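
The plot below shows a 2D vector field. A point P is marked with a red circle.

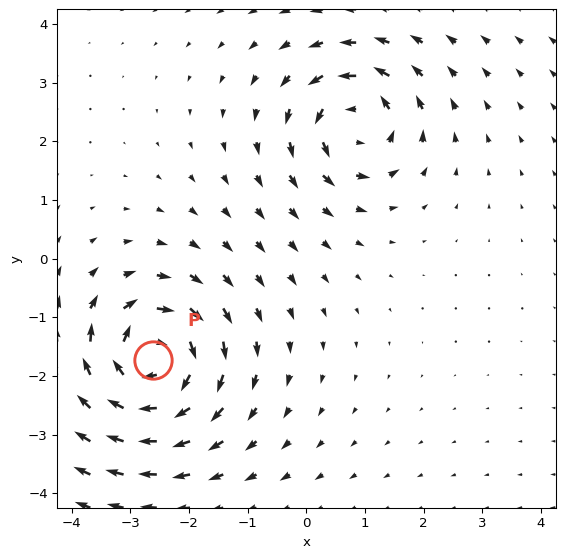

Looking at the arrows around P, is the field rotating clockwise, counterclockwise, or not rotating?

clockwise

Near P at (-2.6, -1.7) the arrows circulate clockwise. The curl (z-component) there is about -7; negative curl means clockwise rotation.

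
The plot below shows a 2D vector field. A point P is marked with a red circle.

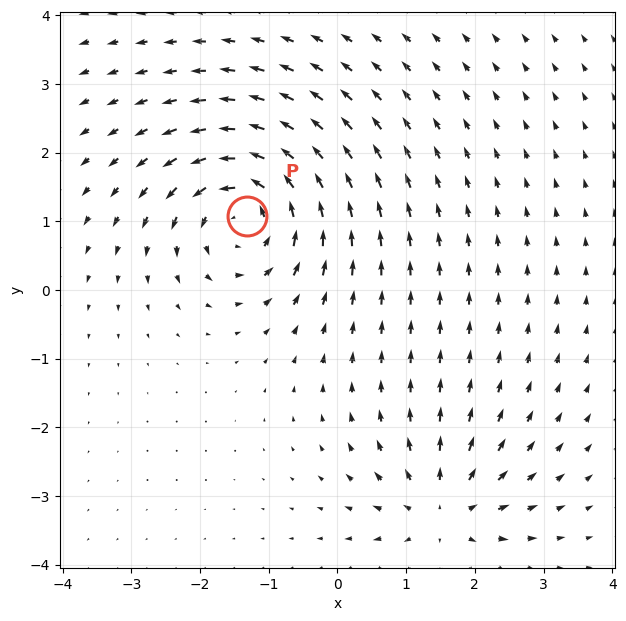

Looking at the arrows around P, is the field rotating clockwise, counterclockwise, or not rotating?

Near P at (-1.3, 1.1) the arrows circulate counterclockwise. The curl (z-component) there is about +6; positive curl means counterclockwise rotation.

counterclockwise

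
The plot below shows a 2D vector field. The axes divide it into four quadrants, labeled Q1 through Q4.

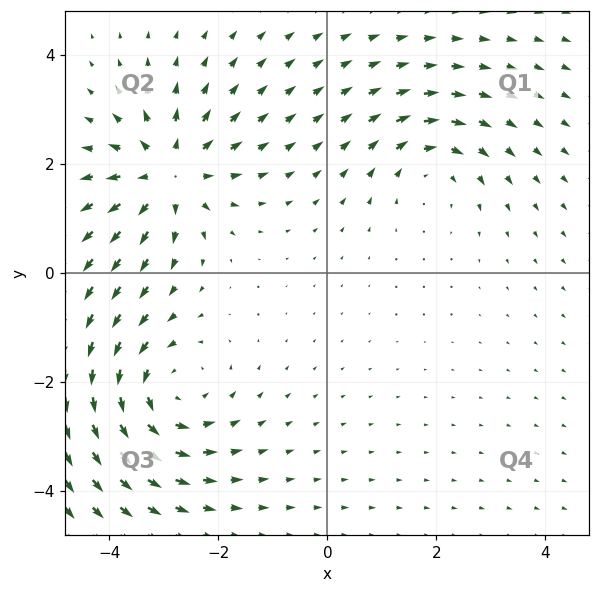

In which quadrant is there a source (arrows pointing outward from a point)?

Q2

The source sits at approximately (-2.9, 1.8), which lies in quadrant Q2. The divergence there is about +4, positive as expected for a source.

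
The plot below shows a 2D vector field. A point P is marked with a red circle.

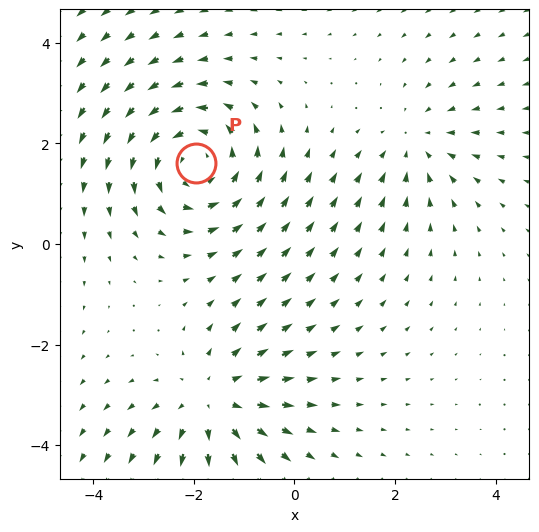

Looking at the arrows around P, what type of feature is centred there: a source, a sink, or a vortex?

At P (-2.0, 1.6) the arrows circulate counterclockwise. Divergence ≈0, curl about +4 — near-zero divergence with nonzero curl is a vortex.

vortex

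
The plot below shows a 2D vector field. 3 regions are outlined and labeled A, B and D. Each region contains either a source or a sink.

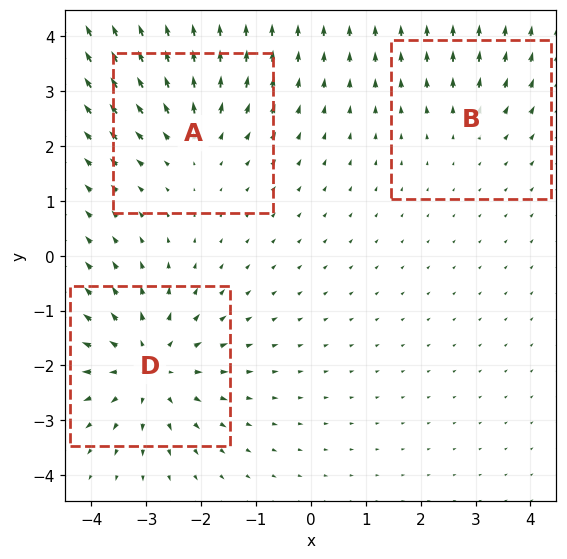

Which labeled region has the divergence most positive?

Divergence at each region's feature centre — A: about +3, B: about +2, D: about +4. Region D is most positive.

D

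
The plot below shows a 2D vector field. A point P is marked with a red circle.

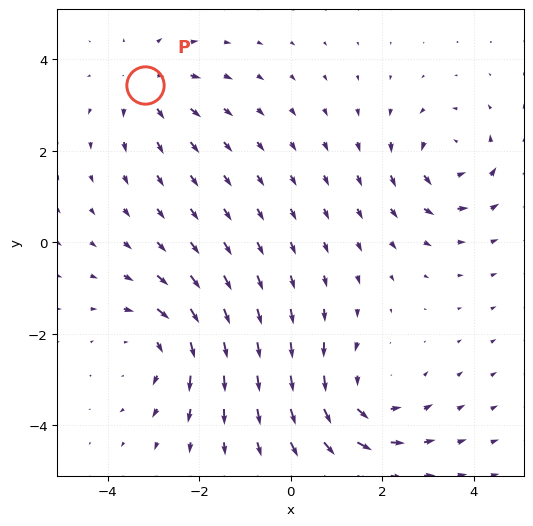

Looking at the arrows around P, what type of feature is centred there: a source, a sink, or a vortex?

source

At P (-3.2, 3.4) the arrows spread outward. Divergence about +3, curl ≈0 — positive divergence with near-zero curl is a source.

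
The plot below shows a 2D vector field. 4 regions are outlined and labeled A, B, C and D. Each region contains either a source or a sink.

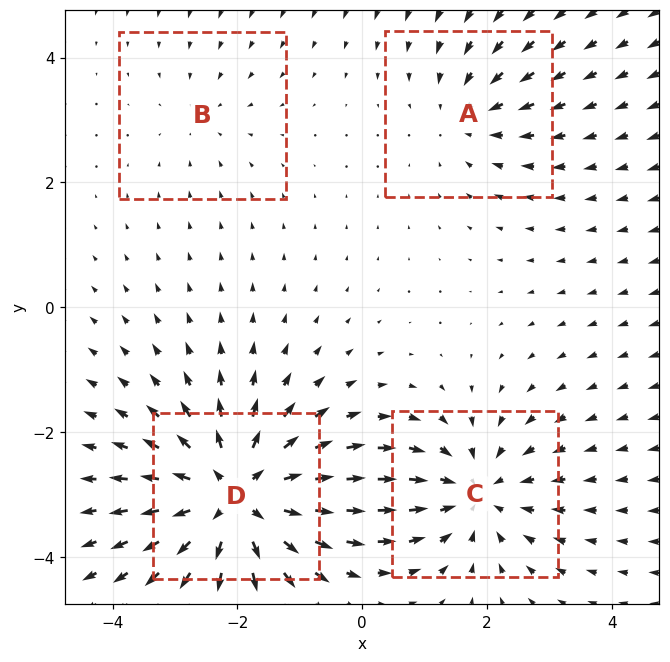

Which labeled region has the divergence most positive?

D

Divergence at each region's feature centre — A: about -3, B: about -2, C: about -4, D: about +7. Region D is most positive.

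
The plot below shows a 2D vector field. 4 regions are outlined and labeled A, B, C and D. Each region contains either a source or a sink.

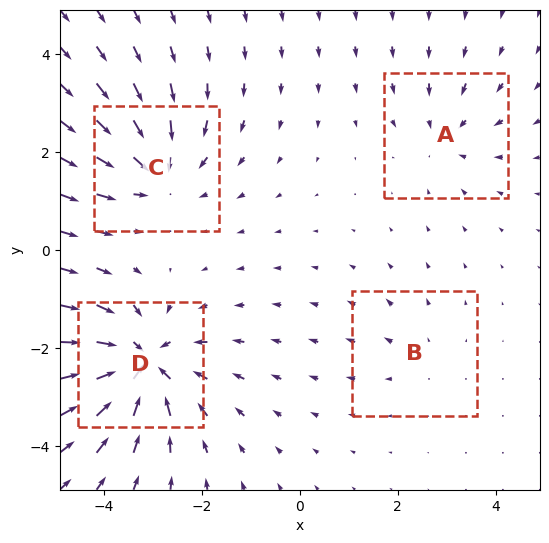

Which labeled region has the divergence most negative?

D

Divergence at each region's feature centre — A: about -3, B: about +2, C: about -5, D: about -8. Region D is most negative.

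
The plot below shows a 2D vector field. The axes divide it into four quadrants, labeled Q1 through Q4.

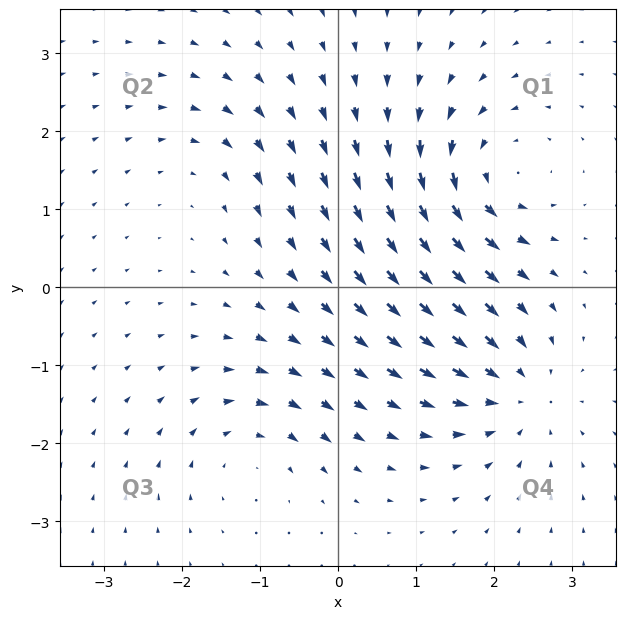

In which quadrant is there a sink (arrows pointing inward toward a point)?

Q4

The sink sits at approximately (2.3, -1.3), which lies in quadrant Q4. The divergence there is about -5, negative as expected for a sink.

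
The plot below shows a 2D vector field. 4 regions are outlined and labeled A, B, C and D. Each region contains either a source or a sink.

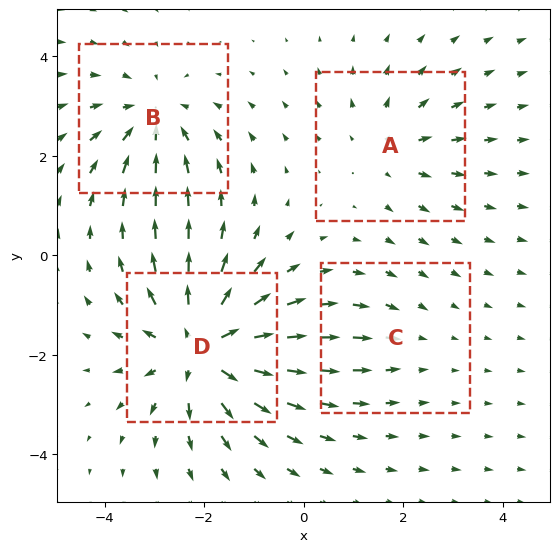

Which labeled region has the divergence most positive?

Divergence at each region's feature centre — A: about +3, B: about -4, C: about -2, D: about +6. Region D is most positive.

D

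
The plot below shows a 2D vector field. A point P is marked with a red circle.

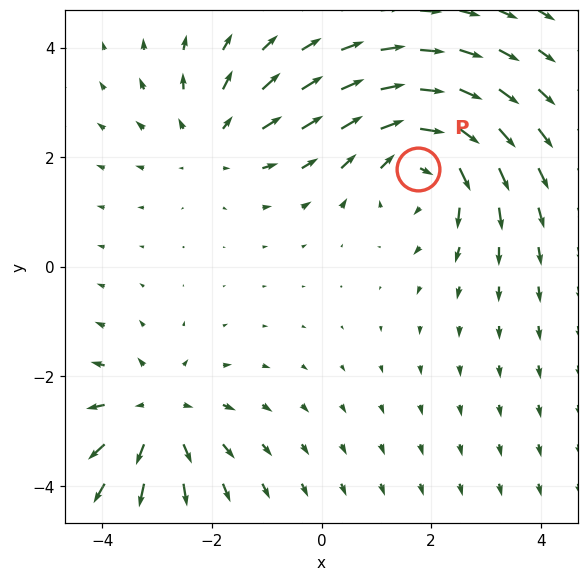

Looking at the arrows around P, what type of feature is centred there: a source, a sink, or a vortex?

vortex

At P (1.8, 1.8) the arrows circulate clockwise. Divergence ≈0, curl about -5 — near-zero divergence with nonzero curl is a vortex.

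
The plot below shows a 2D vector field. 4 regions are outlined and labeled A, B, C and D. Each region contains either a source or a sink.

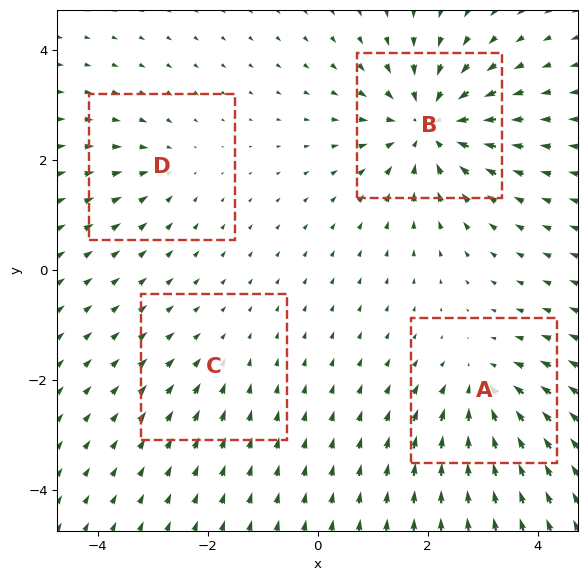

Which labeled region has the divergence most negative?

Divergence at each region's feature centre — A: about -5, B: about -7, C: about -2, D: about -3. Region B is most negative.

B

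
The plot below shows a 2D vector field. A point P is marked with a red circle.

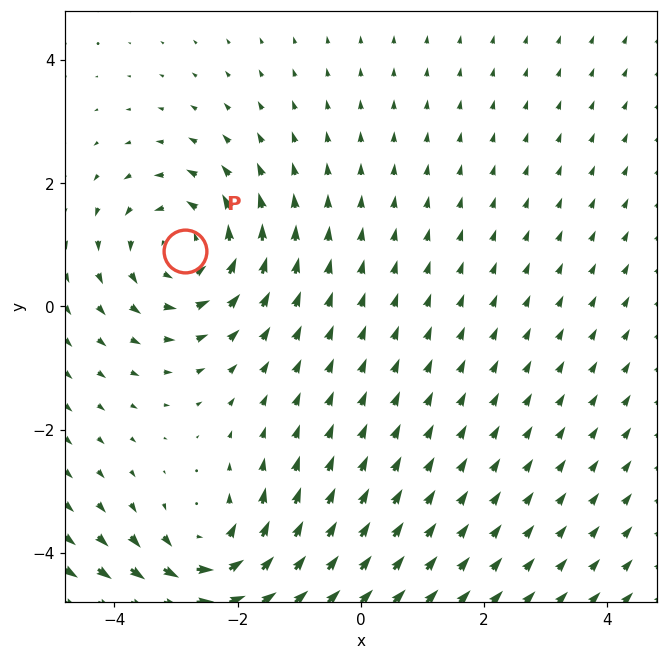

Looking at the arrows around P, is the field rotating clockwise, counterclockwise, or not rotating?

counterclockwise

Near P at (-2.9, 0.9) the arrows circulate counterclockwise. The curl (z-component) there is about +4; positive curl means counterclockwise rotation.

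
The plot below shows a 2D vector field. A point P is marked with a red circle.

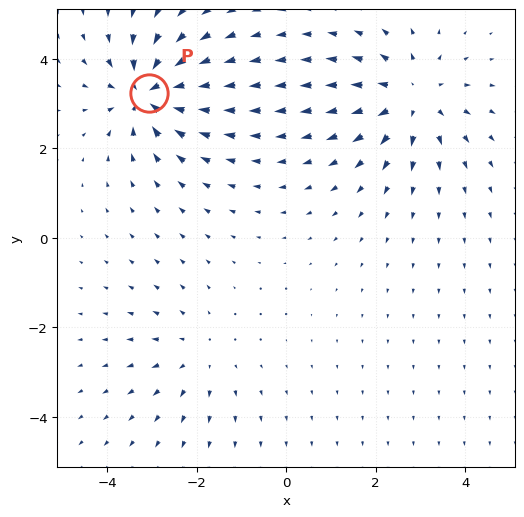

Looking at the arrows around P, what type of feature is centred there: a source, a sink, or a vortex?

sink

At P (-3.1, 3.2) the arrows converge inward. Divergence about -5, curl ≈0 — negative divergence with near-zero curl is a sink.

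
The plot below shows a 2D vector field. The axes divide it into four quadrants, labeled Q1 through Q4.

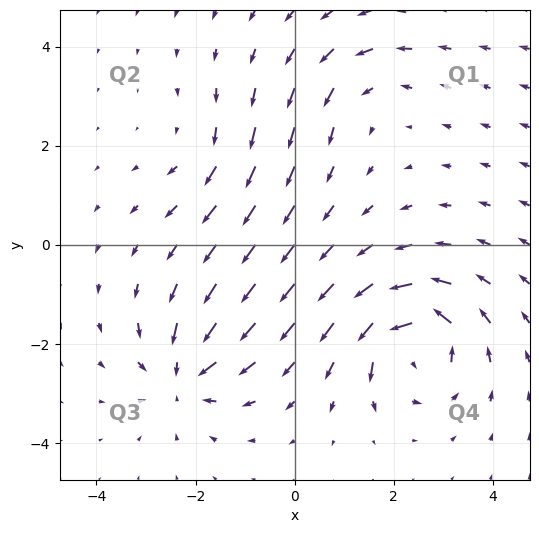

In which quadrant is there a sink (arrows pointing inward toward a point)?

Q3

The sink sits at approximately (-2.2, -2.6), which lies in quadrant Q3. The divergence there is about -5, negative as expected for a sink.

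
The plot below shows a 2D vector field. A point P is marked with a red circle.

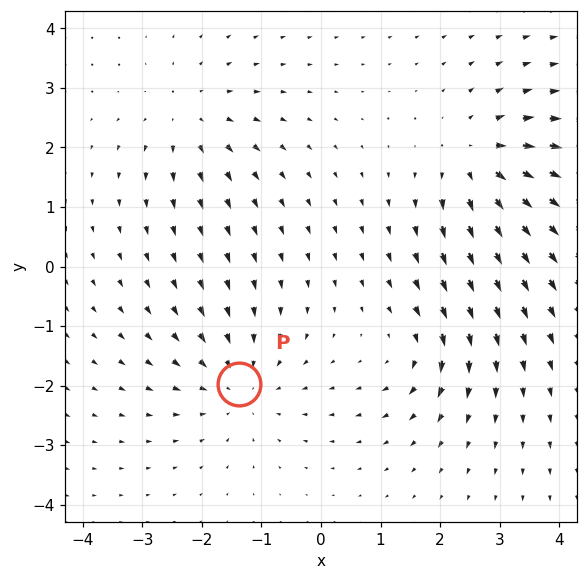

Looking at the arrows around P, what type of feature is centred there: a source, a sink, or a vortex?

At P (-1.4, -2.0) the arrows converge inward. Divergence about -4, curl ≈0 — negative divergence with near-zero curl is a sink.

sink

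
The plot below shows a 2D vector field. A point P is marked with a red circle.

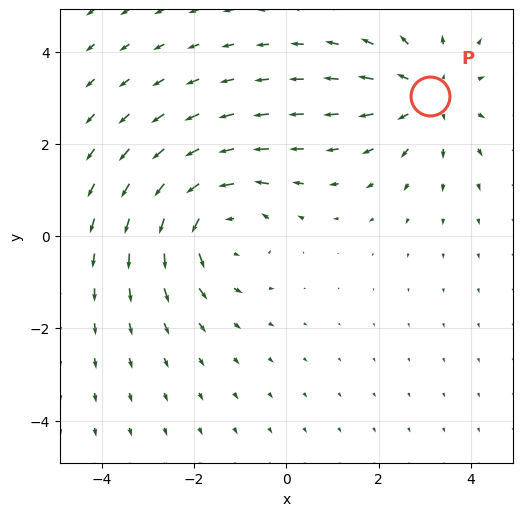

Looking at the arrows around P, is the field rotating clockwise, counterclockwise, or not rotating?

not rotating

Near P at (3.1, 3.0) the arrows show no circulation. The curl there is ≈0.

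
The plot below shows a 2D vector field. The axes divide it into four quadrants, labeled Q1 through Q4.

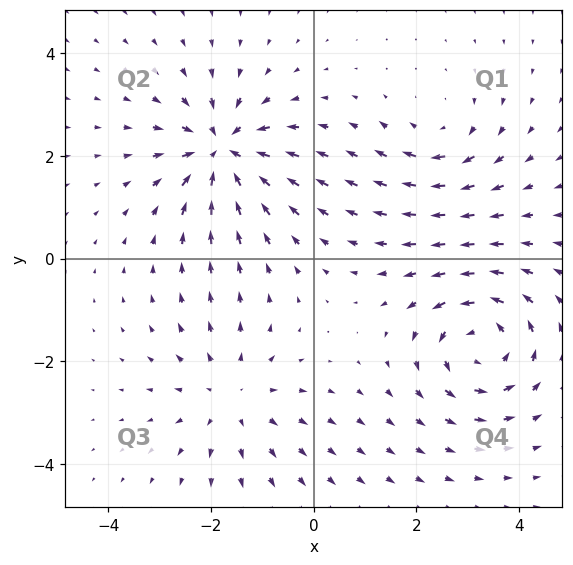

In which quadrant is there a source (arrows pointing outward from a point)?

The source sits at approximately (-1.6, -2.7), which lies in quadrant Q3. The divergence there is about +3, positive as expected for a source.

Q3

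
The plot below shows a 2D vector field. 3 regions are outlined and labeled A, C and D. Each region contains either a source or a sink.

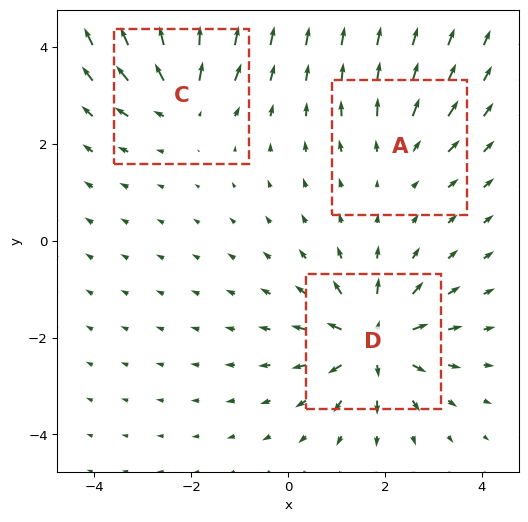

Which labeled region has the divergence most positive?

D

Divergence at each region's feature centre — A: about +2, C: about +4, D: about +5. Region D is most positive.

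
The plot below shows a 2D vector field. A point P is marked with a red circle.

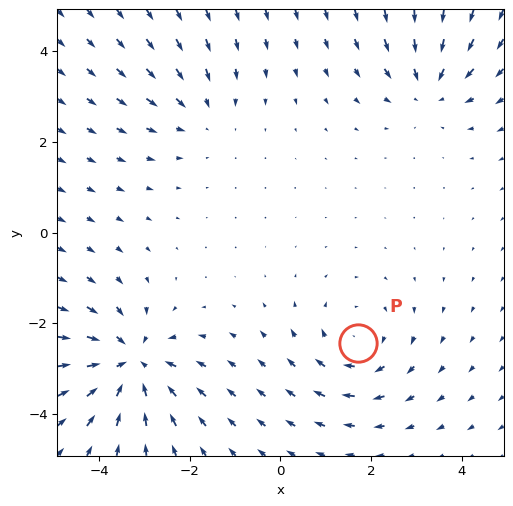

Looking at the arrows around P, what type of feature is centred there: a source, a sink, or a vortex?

vortex

At P (1.7, -2.4) the arrows circulate clockwise. Divergence ≈0, curl about -3 — near-zero divergence with nonzero curl is a vortex.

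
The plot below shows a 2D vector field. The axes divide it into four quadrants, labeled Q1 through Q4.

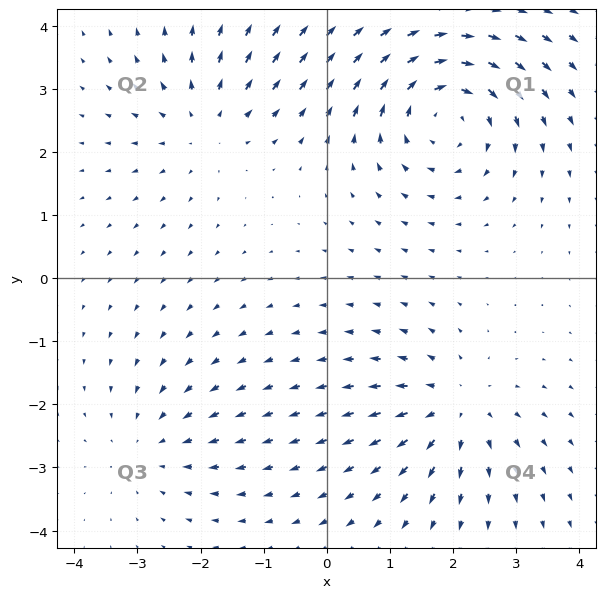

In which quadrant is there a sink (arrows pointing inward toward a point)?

The sink sits at approximately (-2.8, -2.7), which lies in quadrant Q3. The divergence there is about -2, negative as expected for a sink.

Q3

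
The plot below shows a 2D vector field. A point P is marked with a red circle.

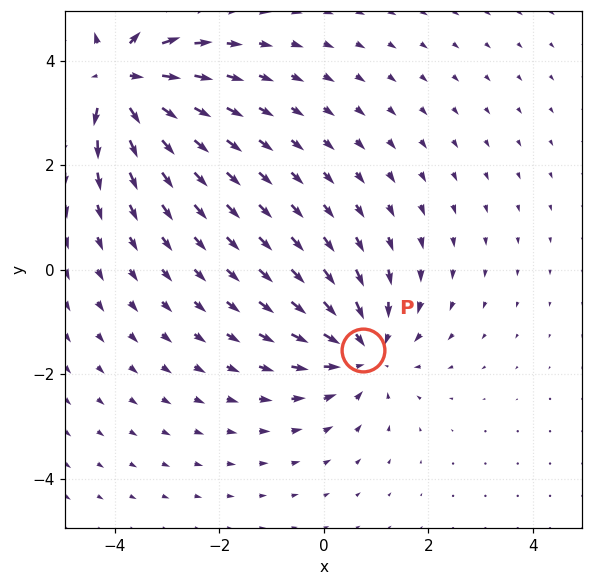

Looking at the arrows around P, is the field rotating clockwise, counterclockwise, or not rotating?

not rotating

Near P at (0.7, -1.5) the arrows show no circulation. The curl there is ≈0.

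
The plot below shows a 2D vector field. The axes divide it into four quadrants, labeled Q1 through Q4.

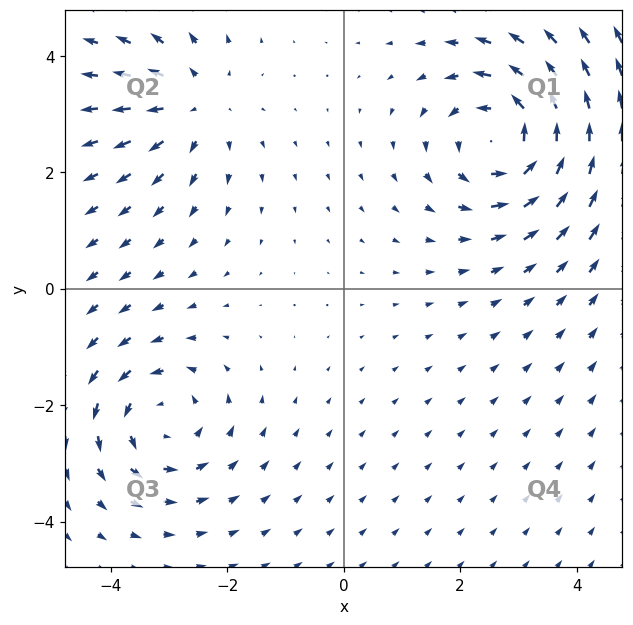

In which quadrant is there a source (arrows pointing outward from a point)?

The source sits at approximately (-2.6, 3.2), which lies in quadrant Q2. The divergence there is about +3, positive as expected for a source.

Q2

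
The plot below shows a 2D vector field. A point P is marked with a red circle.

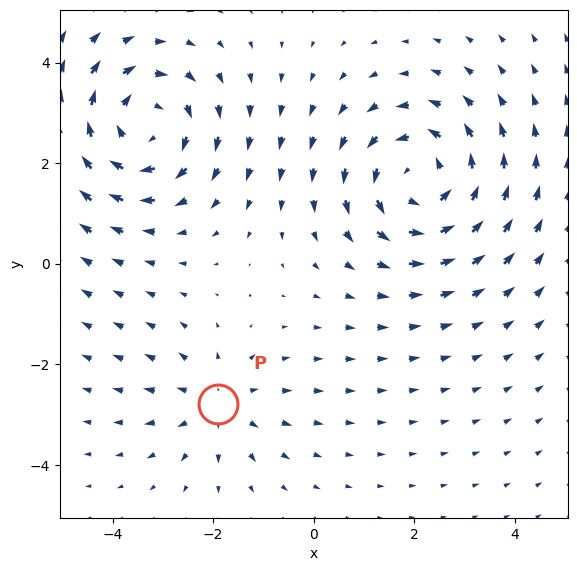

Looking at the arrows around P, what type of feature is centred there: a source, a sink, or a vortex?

At P (-1.9, -2.8) the arrows spread outward. Divergence about +2, curl ≈0 — positive divergence with near-zero curl is a source.

source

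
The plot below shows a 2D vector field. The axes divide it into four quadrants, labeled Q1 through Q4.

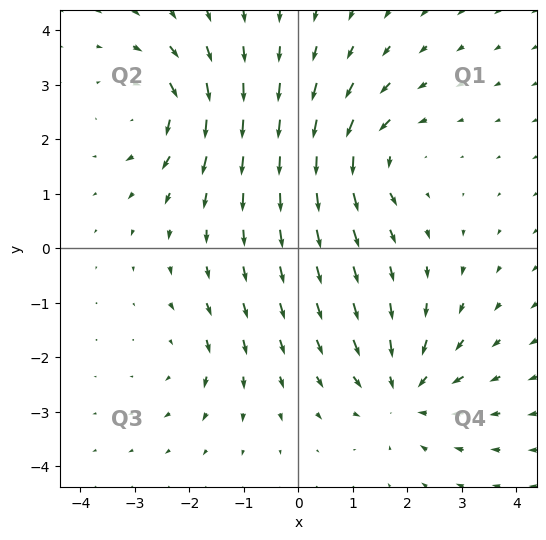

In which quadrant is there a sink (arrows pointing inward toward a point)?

Q4

The sink sits at approximately (1.9, -2.7), which lies in quadrant Q4. The divergence there is about -5, negative as expected for a sink.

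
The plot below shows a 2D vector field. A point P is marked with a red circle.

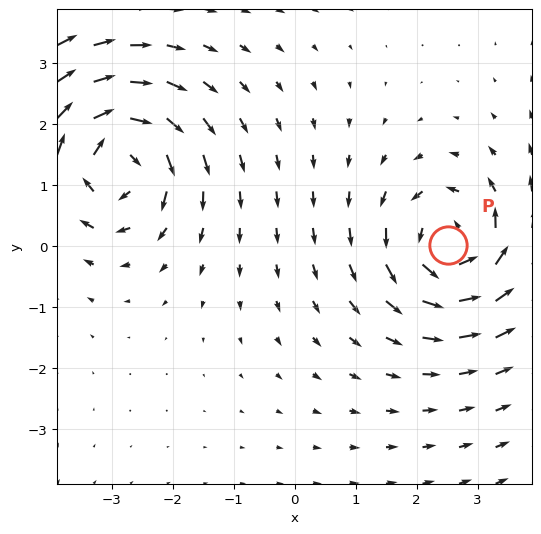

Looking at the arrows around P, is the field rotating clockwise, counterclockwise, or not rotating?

Near P at (2.5, 0.0) the arrows circulate counterclockwise. The curl (z-component) there is about +6; positive curl means counterclockwise rotation.

counterclockwise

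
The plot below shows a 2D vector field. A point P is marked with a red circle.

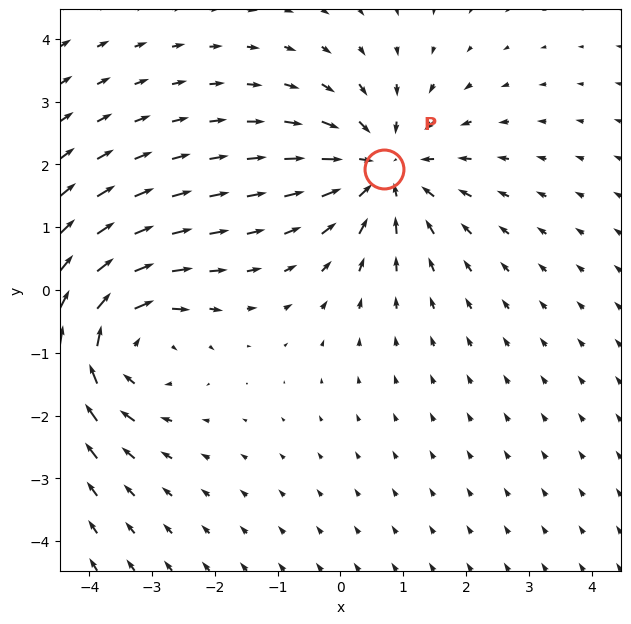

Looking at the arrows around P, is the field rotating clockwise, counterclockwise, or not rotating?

Near P at (0.7, 1.9) the arrows show no circulation. The curl there is ≈0.

not rotating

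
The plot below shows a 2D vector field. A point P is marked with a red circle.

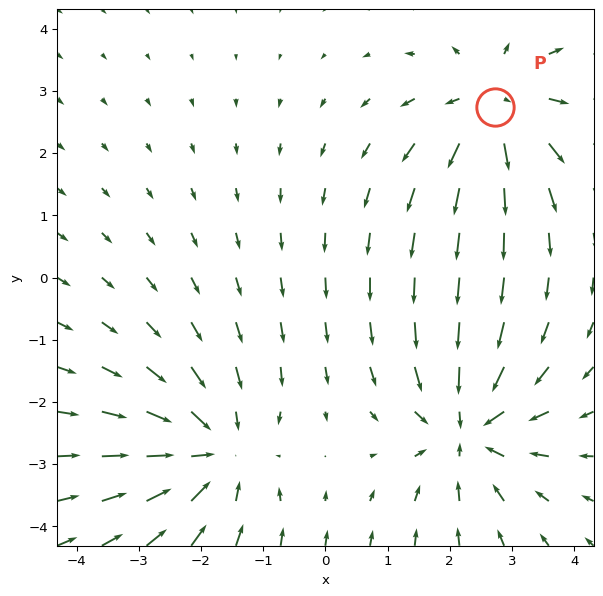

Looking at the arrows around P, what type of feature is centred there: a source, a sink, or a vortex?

At P (2.7, 2.7) the arrows spread outward. Divergence about +3, curl ≈0 — positive divergence with near-zero curl is a source.

source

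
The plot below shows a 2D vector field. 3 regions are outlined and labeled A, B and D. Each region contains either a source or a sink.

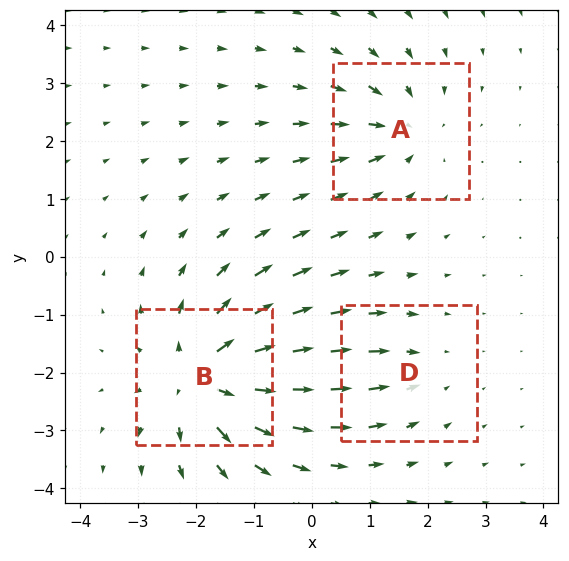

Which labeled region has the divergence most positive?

Divergence at each region's feature centre — A: about -3, B: about +5, D: about -2. Region B is most positive.

B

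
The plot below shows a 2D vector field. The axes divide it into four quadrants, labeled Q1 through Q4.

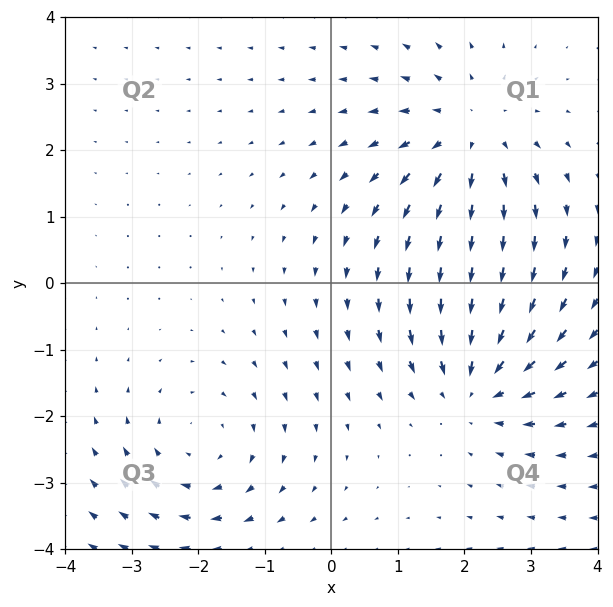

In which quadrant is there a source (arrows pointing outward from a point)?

Q1

The source sits at approximately (2.1, 2.2), which lies in quadrant Q1. The divergence there is about +4, positive as expected for a source.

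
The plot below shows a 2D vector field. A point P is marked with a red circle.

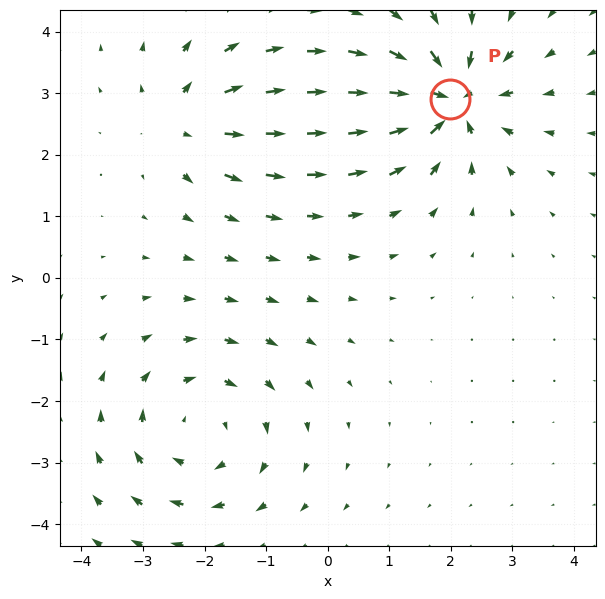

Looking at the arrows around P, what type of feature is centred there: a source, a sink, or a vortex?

At P (2.0, 2.9) the arrows converge inward. Divergence about -6, curl ≈0 — negative divergence with near-zero curl is a sink.

sink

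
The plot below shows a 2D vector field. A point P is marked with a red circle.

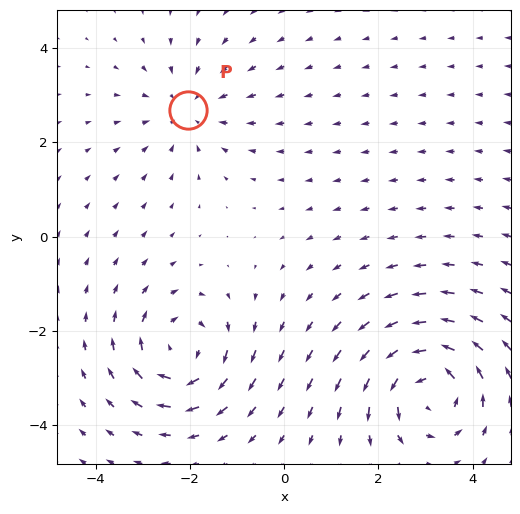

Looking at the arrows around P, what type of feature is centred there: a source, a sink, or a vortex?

At P (-2.1, 2.7) the arrows converge inward. Divergence about -2, curl ≈0 — negative divergence with near-zero curl is a sink.

sink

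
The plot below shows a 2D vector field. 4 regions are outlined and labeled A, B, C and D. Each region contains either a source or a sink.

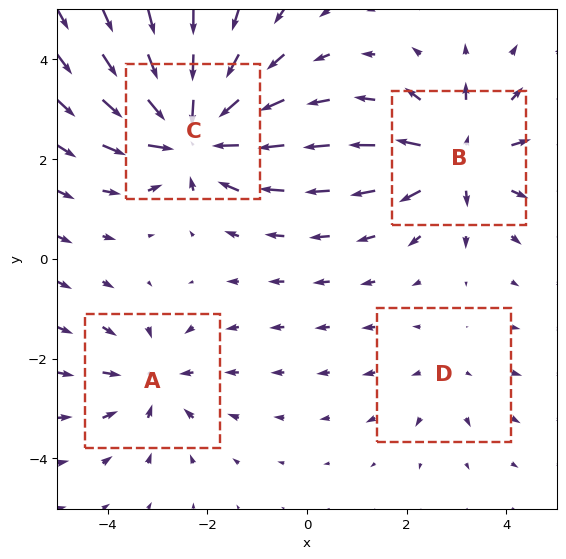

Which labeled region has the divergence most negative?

Divergence at each region's feature centre — A: about -4, B: about +5, C: about -7, D: about +2. Region C is most negative.

C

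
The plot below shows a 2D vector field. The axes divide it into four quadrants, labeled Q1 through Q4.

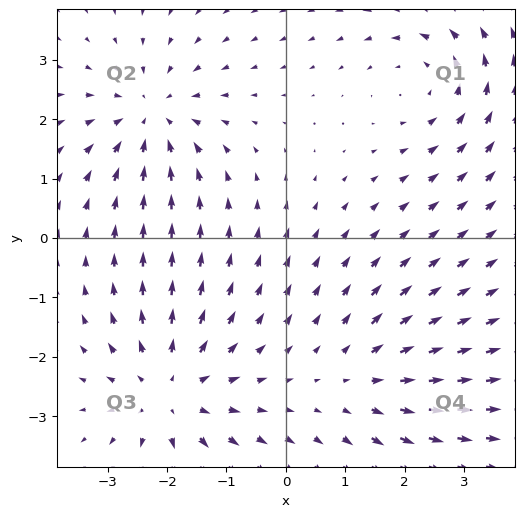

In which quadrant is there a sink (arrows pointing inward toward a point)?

Q2

The sink sits at approximately (-2.3, 2.1), which lies in quadrant Q2. The divergence there is about -4, negative as expected for a sink.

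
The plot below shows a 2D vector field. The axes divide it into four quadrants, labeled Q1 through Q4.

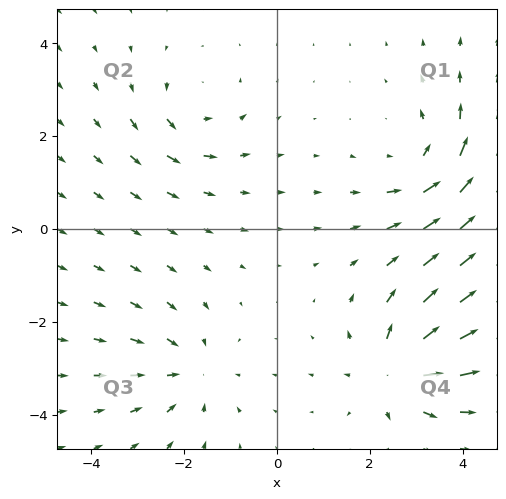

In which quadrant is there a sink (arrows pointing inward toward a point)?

Q3

The sink sits at approximately (-1.9, -3.1), which lies in quadrant Q3. The divergence there is about -3, negative as expected for a sink.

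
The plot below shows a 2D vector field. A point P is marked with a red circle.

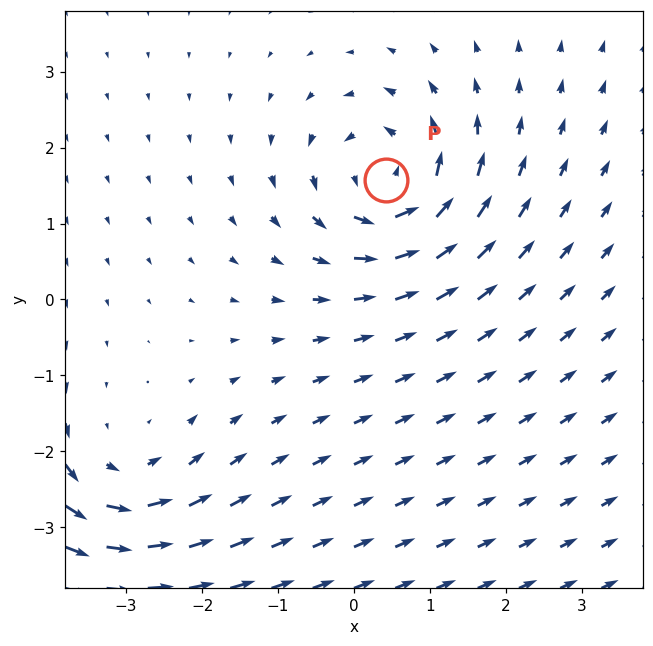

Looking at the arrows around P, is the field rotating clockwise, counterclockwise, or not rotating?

Near P at (0.4, 1.6) the arrows circulate counterclockwise. The curl (z-component) there is about +5; positive curl means counterclockwise rotation.

counterclockwise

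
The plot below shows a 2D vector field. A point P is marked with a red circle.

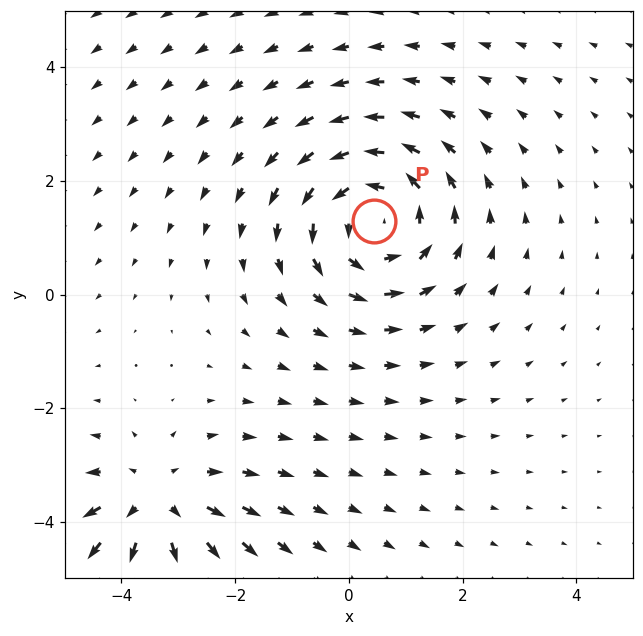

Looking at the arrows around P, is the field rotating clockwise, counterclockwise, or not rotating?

counterclockwise

Near P at (0.4, 1.3) the arrows circulate counterclockwise. The curl (z-component) there is about +4; positive curl means counterclockwise rotation.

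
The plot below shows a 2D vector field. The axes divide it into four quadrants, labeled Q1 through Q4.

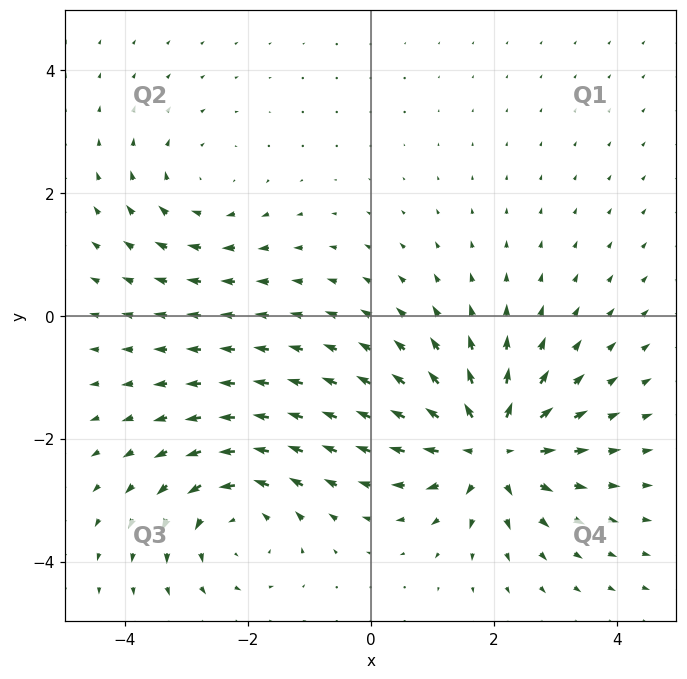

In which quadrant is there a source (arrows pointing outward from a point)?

Q4

The source sits at approximately (2.0, -2.1), which lies in quadrant Q4. The divergence there is about +6, positive as expected for a source.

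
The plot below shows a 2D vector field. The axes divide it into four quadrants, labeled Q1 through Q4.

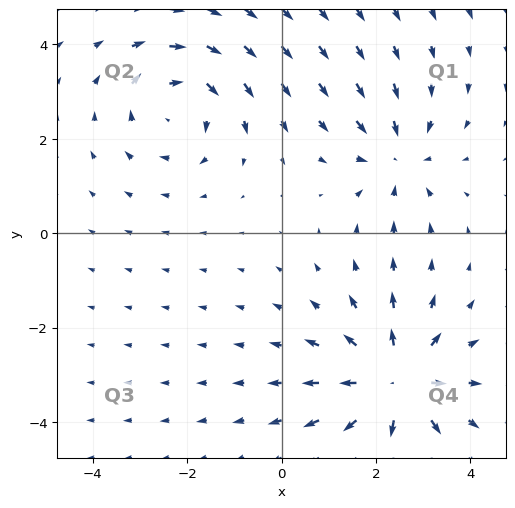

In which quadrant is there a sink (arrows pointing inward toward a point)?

The sink sits at approximately (2.5, 1.6), which lies in quadrant Q1. The divergence there is about -3, negative as expected for a sink.

Q1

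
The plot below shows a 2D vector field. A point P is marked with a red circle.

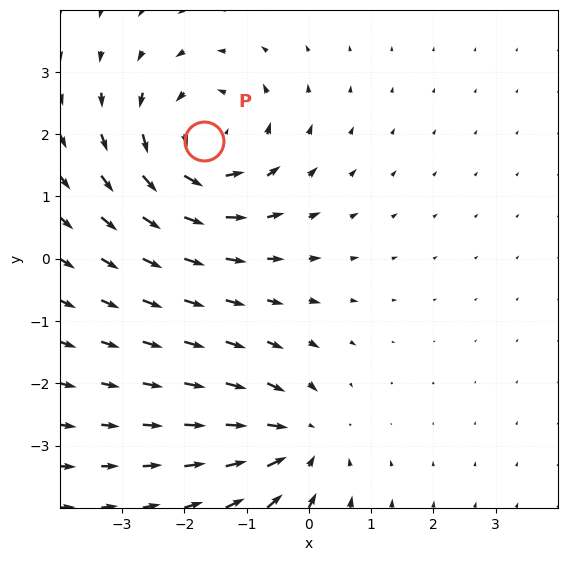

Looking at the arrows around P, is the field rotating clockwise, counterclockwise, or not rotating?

counterclockwise

Near P at (-1.7, 1.9) the arrows circulate counterclockwise. The curl (z-component) there is about +5; positive curl means counterclockwise rotation.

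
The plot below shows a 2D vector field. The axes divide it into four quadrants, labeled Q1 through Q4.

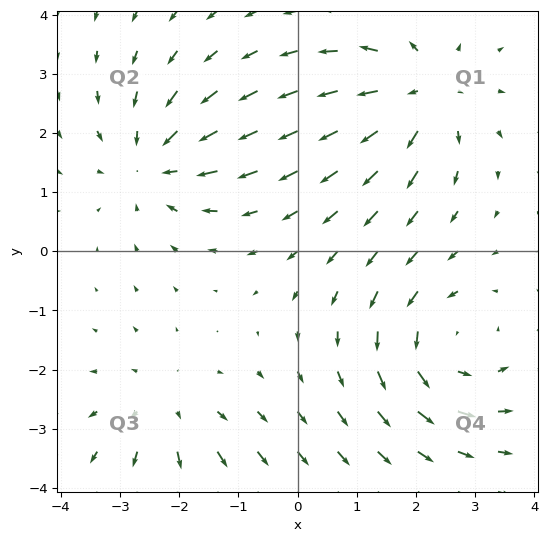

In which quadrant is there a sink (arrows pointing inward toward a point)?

The sink sits at approximately (-2.4, 1.5), which lies in quadrant Q2. The divergence there is about -4, negative as expected for a sink.

Q2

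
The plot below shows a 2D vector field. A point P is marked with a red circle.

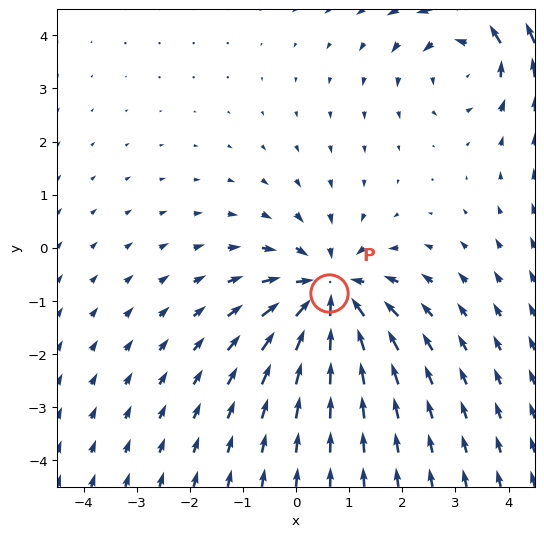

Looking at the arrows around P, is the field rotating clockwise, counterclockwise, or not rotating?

Near P at (0.6, -0.9) the arrows show no circulation. The curl there is ≈0.

not rotating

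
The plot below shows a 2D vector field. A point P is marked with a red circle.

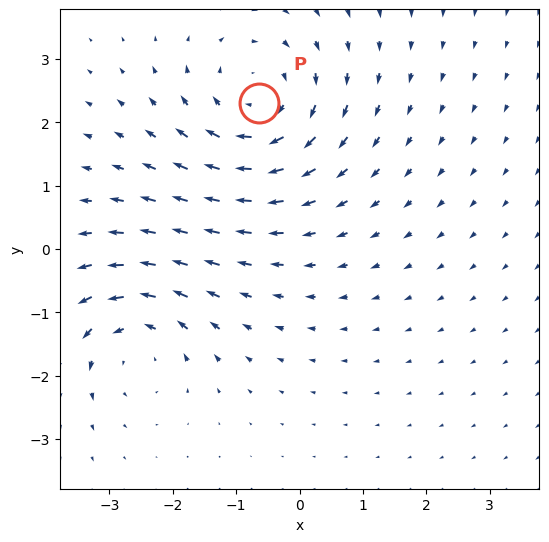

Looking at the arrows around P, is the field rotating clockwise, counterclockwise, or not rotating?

Near P at (-0.6, 2.3) the arrows circulate clockwise. The curl (z-component) there is about -4; negative curl means clockwise rotation.

clockwise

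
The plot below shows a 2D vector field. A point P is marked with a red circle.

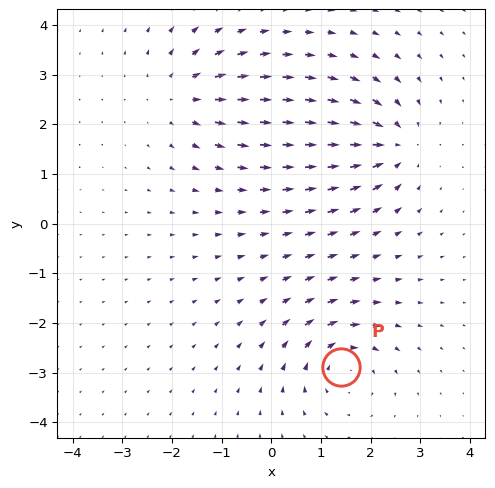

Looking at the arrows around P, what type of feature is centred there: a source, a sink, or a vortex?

At P (1.4, -2.9) the arrows circulate clockwise. Divergence ≈0, curl about -4 — near-zero divergence with nonzero curl is a vortex.

vortex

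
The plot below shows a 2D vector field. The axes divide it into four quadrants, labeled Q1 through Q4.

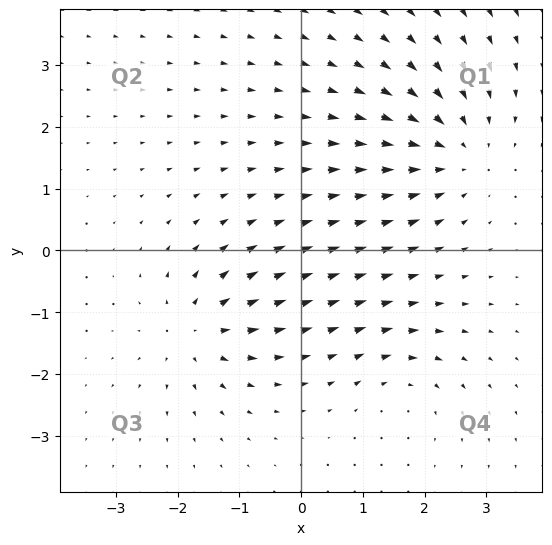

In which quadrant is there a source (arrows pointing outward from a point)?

The source sits at approximately (-1.7, -1.3), which lies in quadrant Q3. The divergence there is about +5, positive as expected for a source.

Q3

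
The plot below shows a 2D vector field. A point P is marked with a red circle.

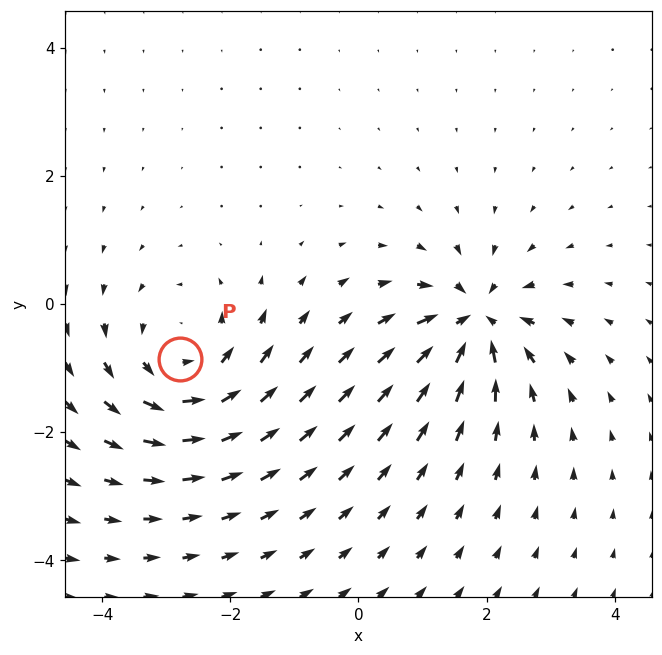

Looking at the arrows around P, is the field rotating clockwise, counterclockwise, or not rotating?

counterclockwise

Near P at (-2.8, -0.9) the arrows circulate counterclockwise. The curl (z-component) there is about +4; positive curl means counterclockwise rotation.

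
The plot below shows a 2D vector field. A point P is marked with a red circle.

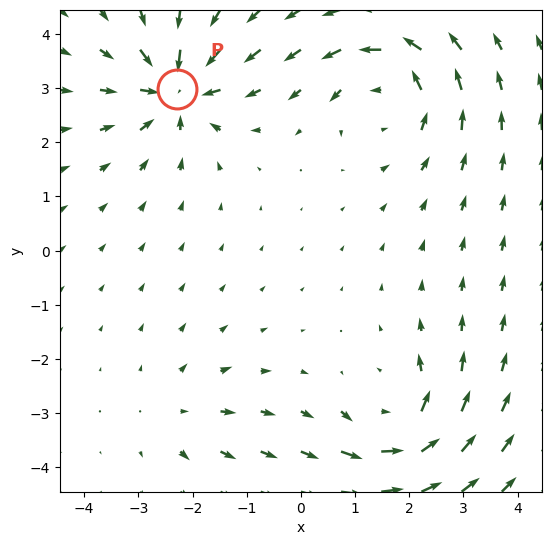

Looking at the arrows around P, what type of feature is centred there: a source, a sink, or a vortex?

sink

At P (-2.3, 3.0) the arrows converge inward. Divergence about -6, curl ≈0 — negative divergence with near-zero curl is a sink.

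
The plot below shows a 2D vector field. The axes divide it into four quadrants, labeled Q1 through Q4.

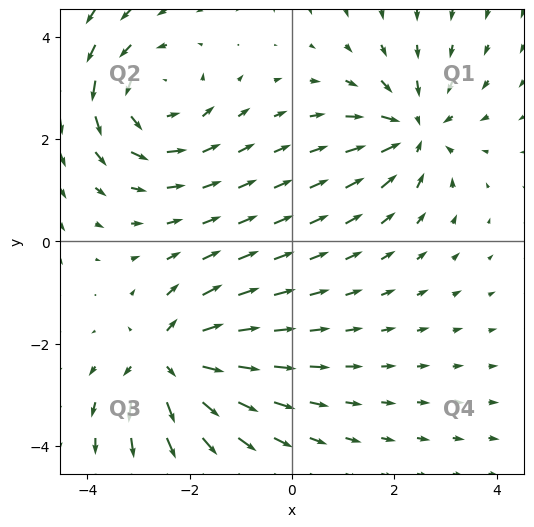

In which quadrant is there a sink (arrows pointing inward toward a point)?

Q1

The sink sits at approximately (2.4, 2.2), which lies in quadrant Q1. The divergence there is about -4, negative as expected for a sink.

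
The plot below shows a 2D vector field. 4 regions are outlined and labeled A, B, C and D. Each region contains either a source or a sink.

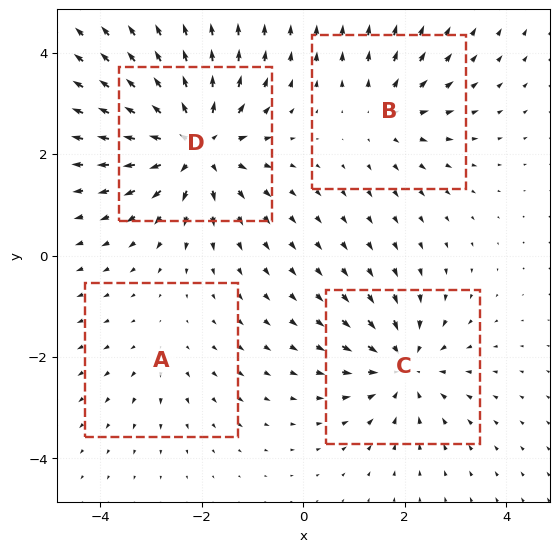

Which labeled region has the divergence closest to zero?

Divergence at each region's feature centre — A: about +2, B: about +4, C: about -5, D: about +7. Region A is closest to zero.

A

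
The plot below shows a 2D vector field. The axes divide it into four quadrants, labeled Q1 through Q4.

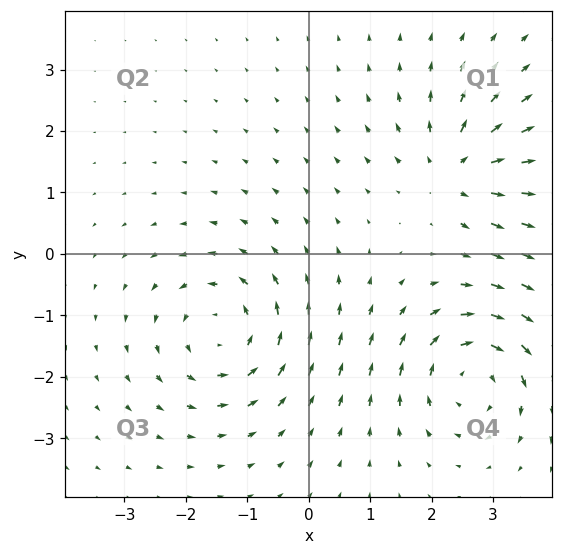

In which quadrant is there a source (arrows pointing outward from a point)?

The source sits at approximately (2.4, 1.4), which lies in quadrant Q1. The divergence there is about +4, positive as expected for a source.

Q1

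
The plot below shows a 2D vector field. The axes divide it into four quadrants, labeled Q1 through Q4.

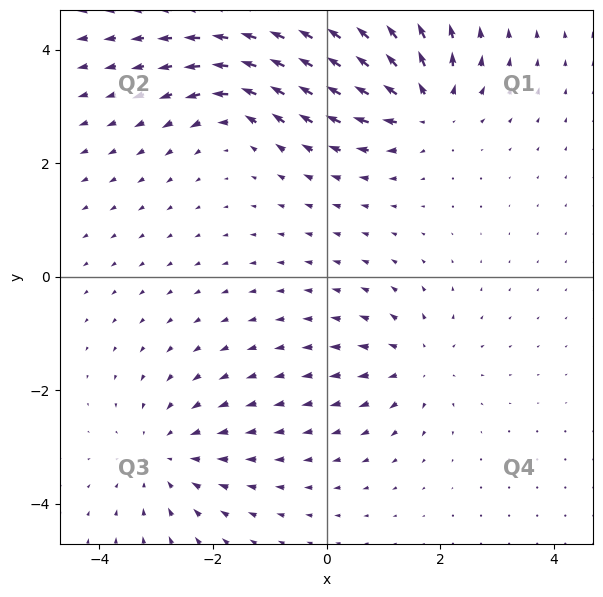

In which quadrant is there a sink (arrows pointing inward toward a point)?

Q3

The sink sits at approximately (-2.8, -3.2), which lies in quadrant Q3. The divergence there is about -3, negative as expected for a sink.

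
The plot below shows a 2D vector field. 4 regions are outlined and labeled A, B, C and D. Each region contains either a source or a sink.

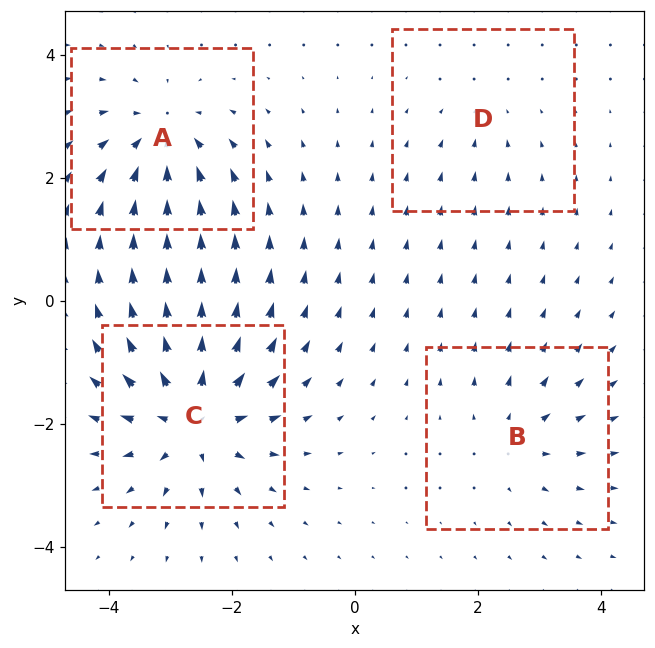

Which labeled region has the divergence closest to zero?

Divergence at each region's feature centre — A: about -6, B: about +4, C: about +8, D: about -2. Region D is closest to zero.

D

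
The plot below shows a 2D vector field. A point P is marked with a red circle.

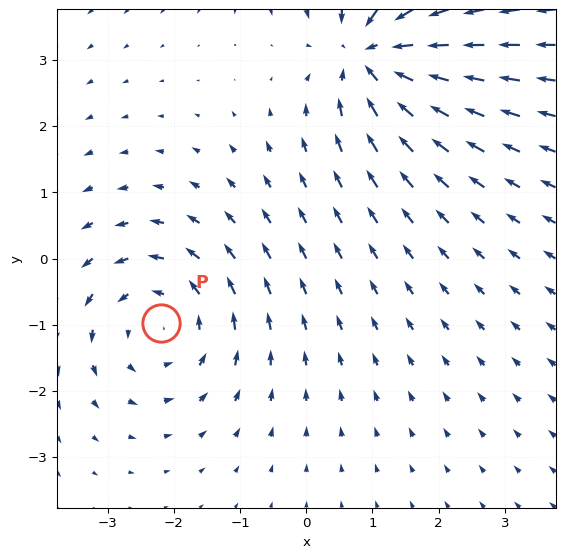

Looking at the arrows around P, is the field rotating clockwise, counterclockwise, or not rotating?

Near P at (-2.2, -1.0) the arrows circulate counterclockwise. The curl (z-component) there is about +2; positive curl means counterclockwise rotation.

counterclockwise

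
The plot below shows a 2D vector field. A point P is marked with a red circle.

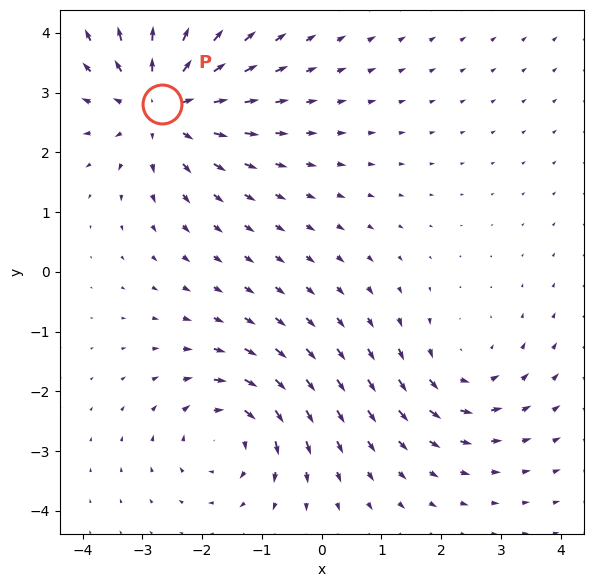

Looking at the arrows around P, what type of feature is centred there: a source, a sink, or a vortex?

At P (-2.7, 2.8) the arrows spread outward. Divergence about +5, curl ≈0 — positive divergence with near-zero curl is a source.

source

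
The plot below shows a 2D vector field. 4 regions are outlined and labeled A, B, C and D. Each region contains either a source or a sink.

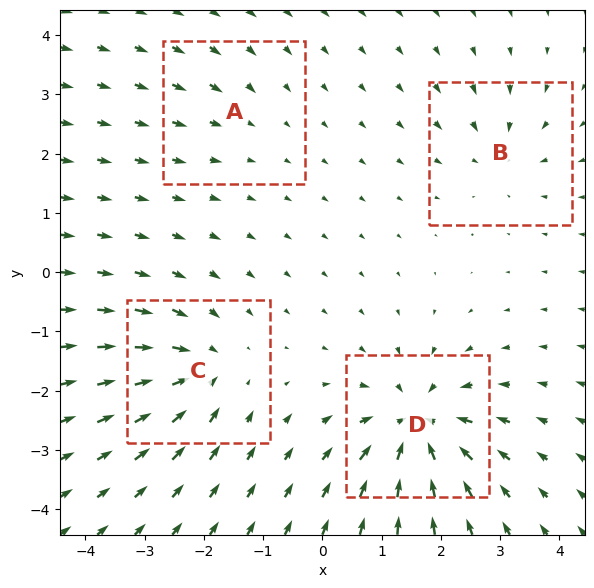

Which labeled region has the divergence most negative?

Divergence at each region's feature centre — A: about -2, B: about -4, C: about -6, D: about -9. Region D is most negative.

D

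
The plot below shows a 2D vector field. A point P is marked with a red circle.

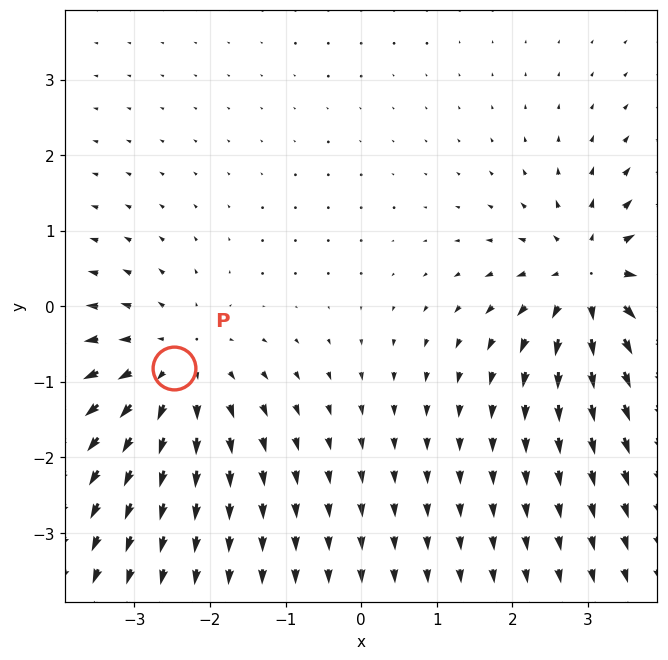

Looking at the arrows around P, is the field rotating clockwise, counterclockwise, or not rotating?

Near P at (-2.5, -0.8) the arrows show no circulation. The curl there is ≈0.

not rotating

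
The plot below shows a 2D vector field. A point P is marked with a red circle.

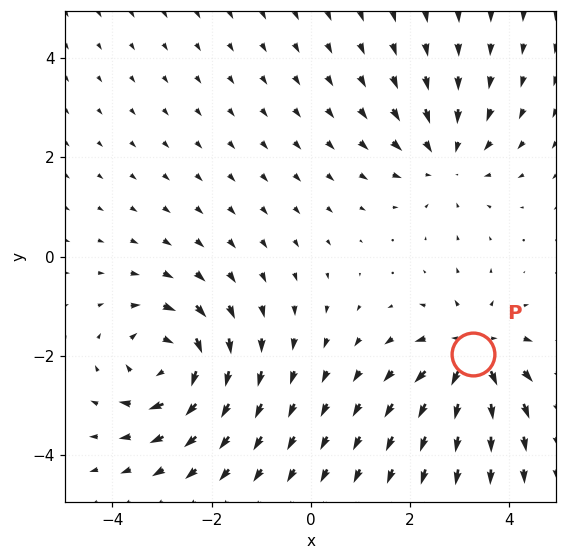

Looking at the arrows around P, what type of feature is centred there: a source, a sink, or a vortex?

At P (3.3, -2.0) the arrows spread outward. Divergence about +4, curl ≈0 — positive divergence with near-zero curl is a source.

source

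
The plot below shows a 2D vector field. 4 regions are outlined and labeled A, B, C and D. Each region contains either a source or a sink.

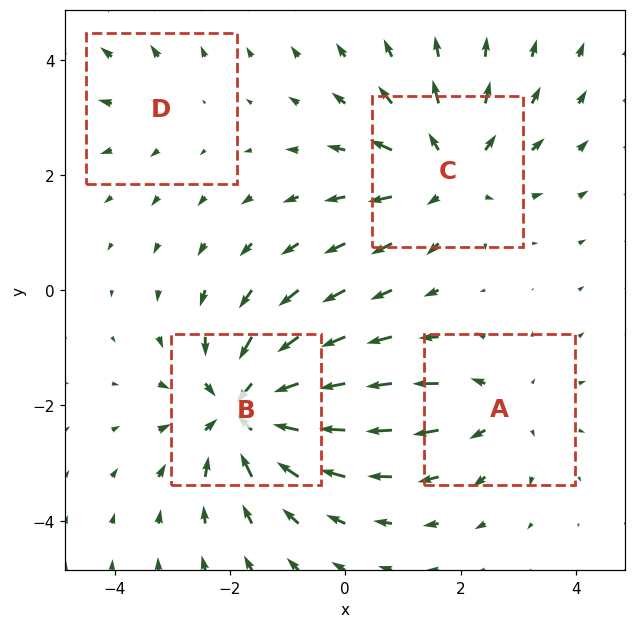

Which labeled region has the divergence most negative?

B

Divergence at each region's feature centre — A: about +3, B: about -6, C: about +5, D: about +2. Region B is most negative.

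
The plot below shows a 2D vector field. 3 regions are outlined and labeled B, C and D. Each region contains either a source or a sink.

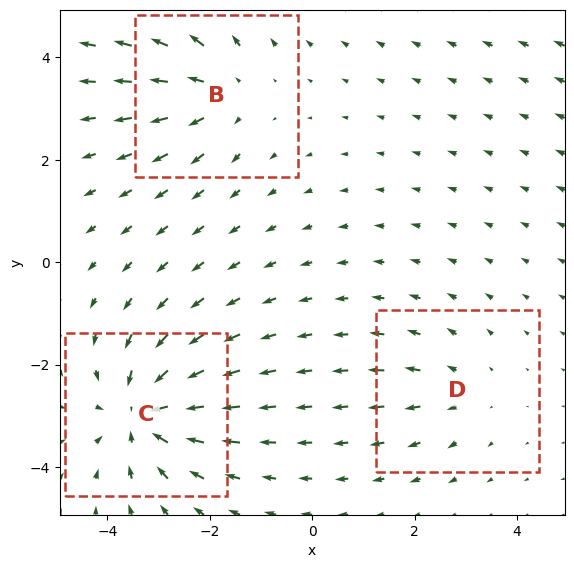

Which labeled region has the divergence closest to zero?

D

Divergence at each region's feature centre — B: about +3, C: about -5, D: about +2. Region D is closest to zero.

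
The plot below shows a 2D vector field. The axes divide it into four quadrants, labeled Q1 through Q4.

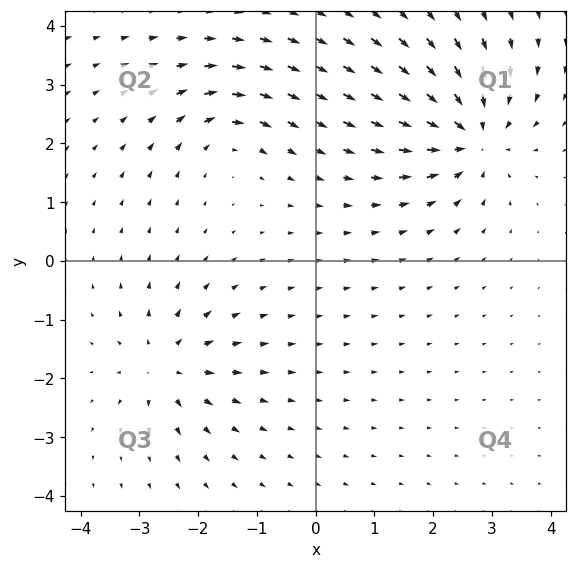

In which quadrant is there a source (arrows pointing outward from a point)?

Q3

The source sits at approximately (-2.5, -1.8), which lies in quadrant Q3. The divergence there is about +4, positive as expected for a source.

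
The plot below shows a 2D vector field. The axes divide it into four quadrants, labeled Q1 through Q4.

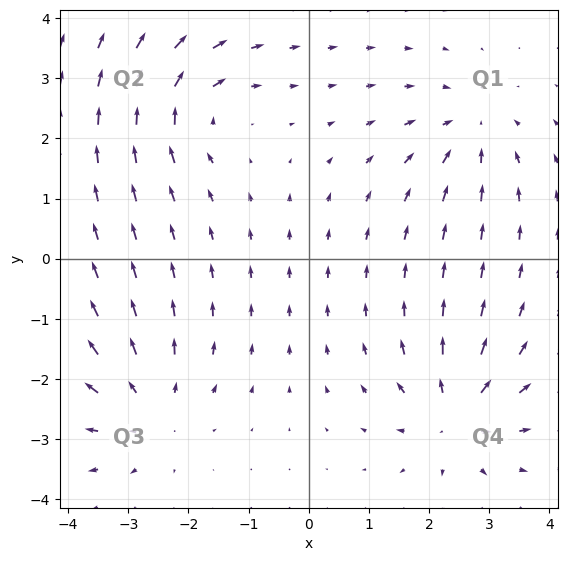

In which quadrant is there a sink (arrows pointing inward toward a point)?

Q1

The sink sits at approximately (2.7, 2.1), which lies in quadrant Q1. The divergence there is about -5, negative as expected for a sink.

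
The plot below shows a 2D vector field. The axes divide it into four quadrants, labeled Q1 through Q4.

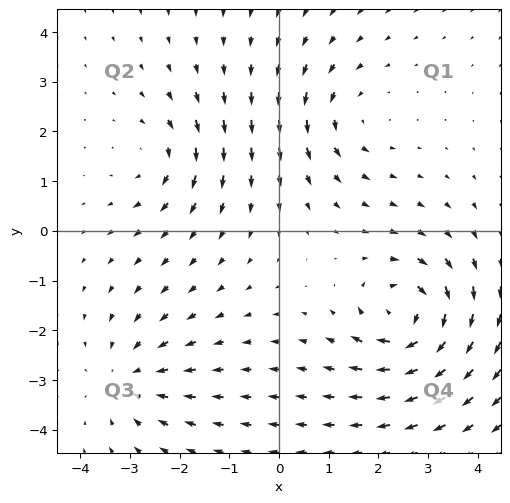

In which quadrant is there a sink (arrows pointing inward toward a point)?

Q3

The sink sits at approximately (-3.0, -3.0), which lies in quadrant Q3. The divergence there is about -3, negative as expected for a sink.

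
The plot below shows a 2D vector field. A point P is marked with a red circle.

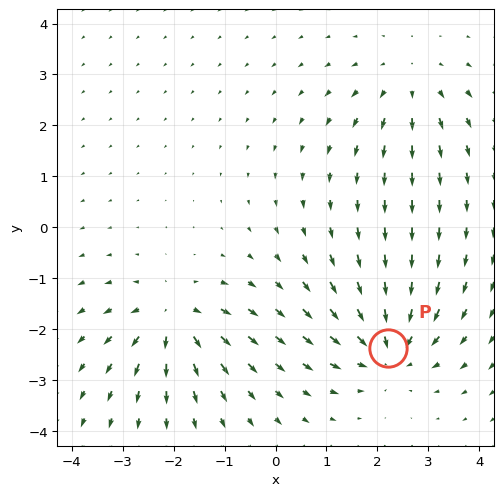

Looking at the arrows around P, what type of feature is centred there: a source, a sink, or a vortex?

At P (2.2, -2.4) the arrows converge inward. Divergence about -5, curl ≈0 — negative divergence with near-zero curl is a sink.

sink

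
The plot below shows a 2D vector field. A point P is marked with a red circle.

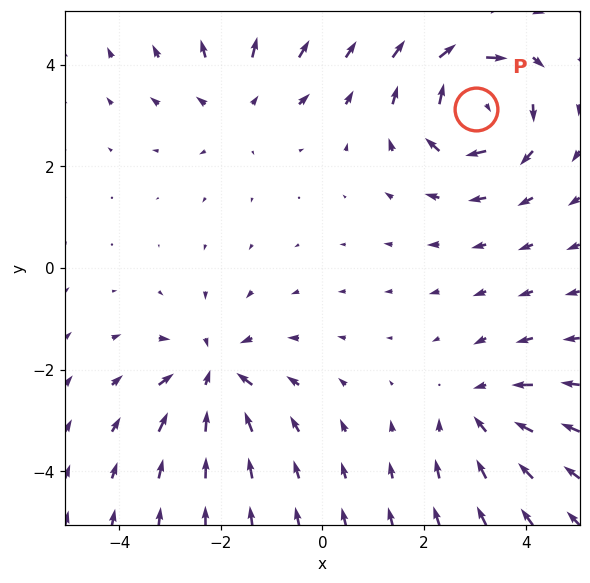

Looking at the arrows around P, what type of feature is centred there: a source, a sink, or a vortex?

vortex

At P (3.0, 3.1) the arrows circulate clockwise. Divergence ≈0, curl about -6 — near-zero divergence with nonzero curl is a vortex.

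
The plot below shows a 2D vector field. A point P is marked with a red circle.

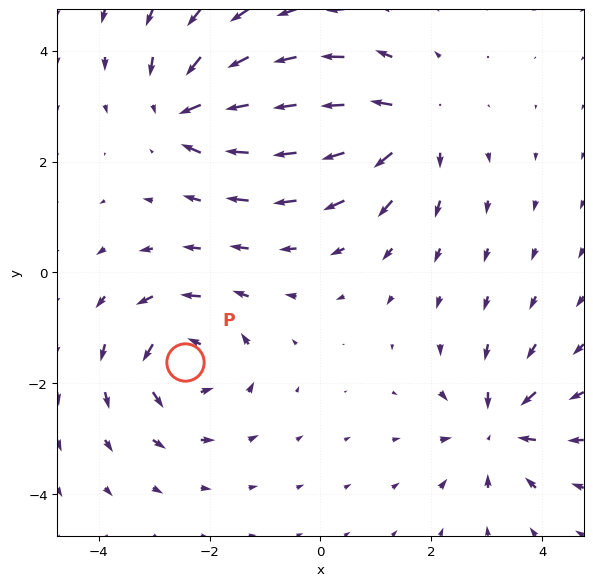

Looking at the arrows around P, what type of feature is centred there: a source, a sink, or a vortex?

vortex

At P (-2.4, -1.6) the arrows circulate counterclockwise. Divergence ≈0, curl about +6 — near-zero divergence with nonzero curl is a vortex.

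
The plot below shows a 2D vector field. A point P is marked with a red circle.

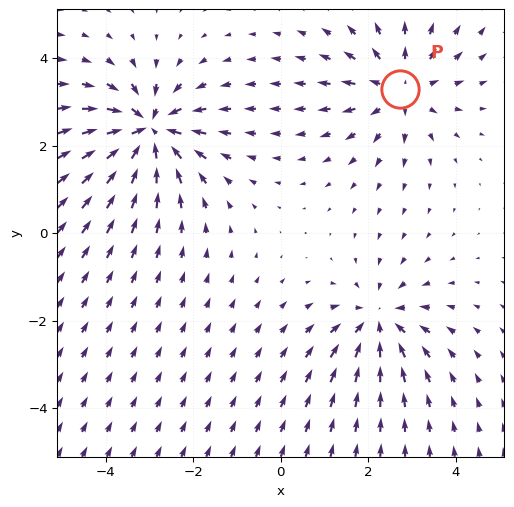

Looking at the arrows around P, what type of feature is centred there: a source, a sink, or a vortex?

At P (2.7, 3.3) the arrows spread outward. Divergence about +3, curl ≈0 — positive divergence with near-zero curl is a source.

source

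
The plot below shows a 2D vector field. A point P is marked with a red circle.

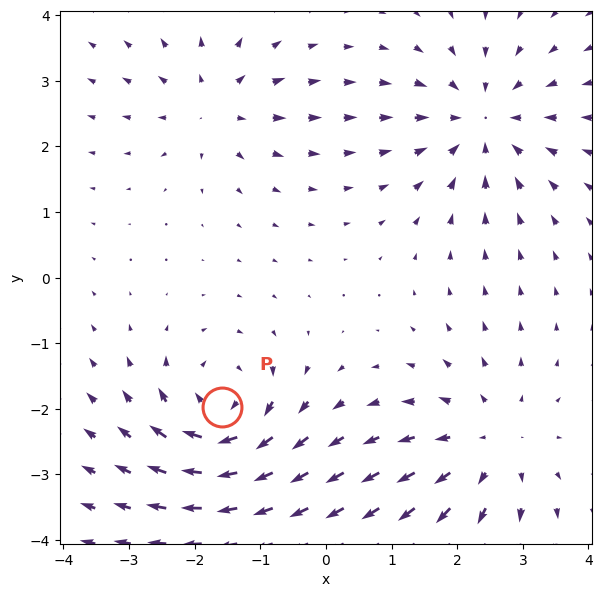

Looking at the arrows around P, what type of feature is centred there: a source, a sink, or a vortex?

At P (-1.6, -2.0) the arrows circulate clockwise. Divergence ≈0, curl about -7 — near-zero divergence with nonzero curl is a vortex.

vortex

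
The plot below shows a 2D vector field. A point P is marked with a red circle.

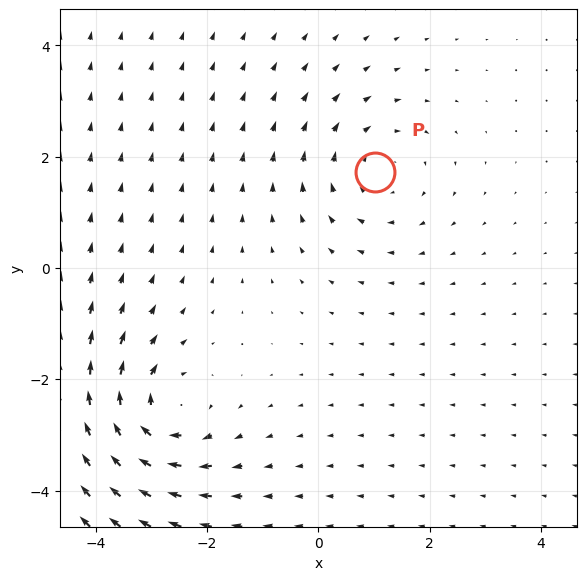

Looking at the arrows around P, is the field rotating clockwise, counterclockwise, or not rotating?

clockwise

Near P at (1.0, 1.7) the arrows circulate clockwise. The curl (z-component) there is about -3; negative curl means clockwise rotation.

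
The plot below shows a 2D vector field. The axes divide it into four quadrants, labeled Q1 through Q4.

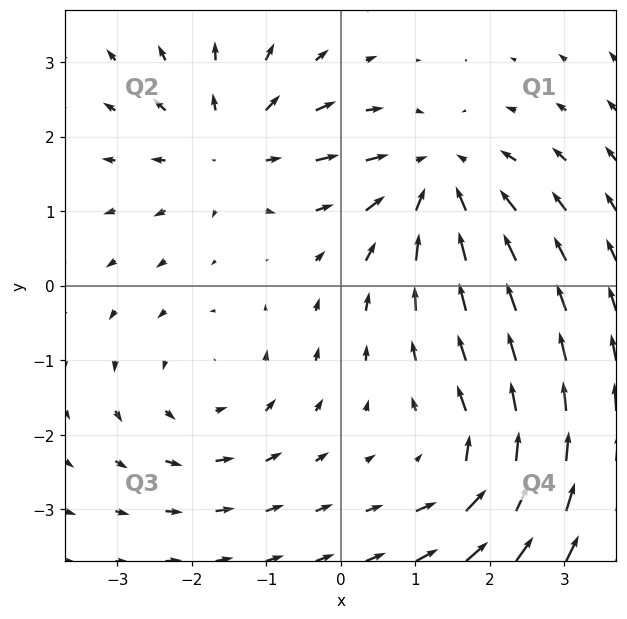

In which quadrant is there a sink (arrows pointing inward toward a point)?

Q1

The sink sits at approximately (1.3, 1.4), which lies in quadrant Q1. The divergence there is about -4, negative as expected for a sink.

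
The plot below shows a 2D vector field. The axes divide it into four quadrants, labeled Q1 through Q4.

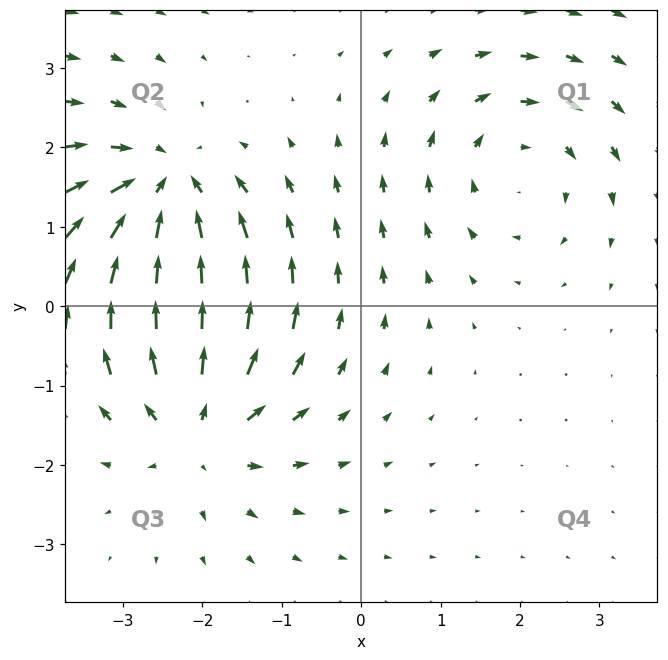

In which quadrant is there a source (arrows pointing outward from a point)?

The source sits at approximately (-2.1, -1.5), which lies in quadrant Q3. The divergence there is about +5, positive as expected for a source.

Q3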